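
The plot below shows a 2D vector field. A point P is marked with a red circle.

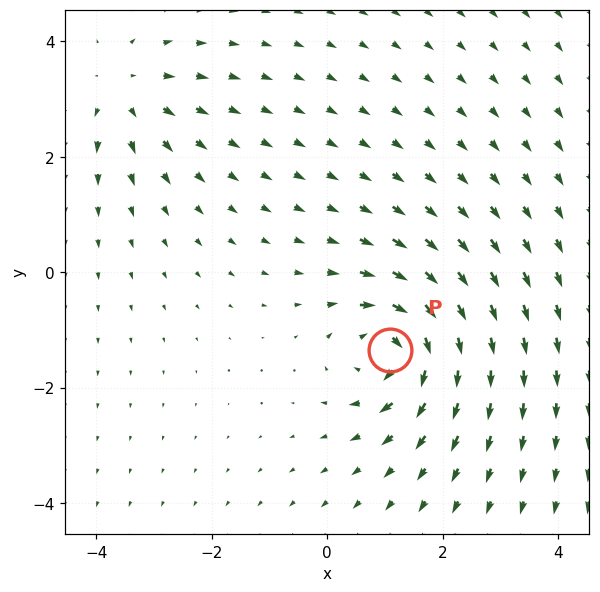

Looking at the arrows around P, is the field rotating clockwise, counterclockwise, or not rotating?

Near P at (1.1, -1.3) the arrows circulate clockwise. The curl (z-component) there is about -6; negative curl means clockwise rotation.

clockwise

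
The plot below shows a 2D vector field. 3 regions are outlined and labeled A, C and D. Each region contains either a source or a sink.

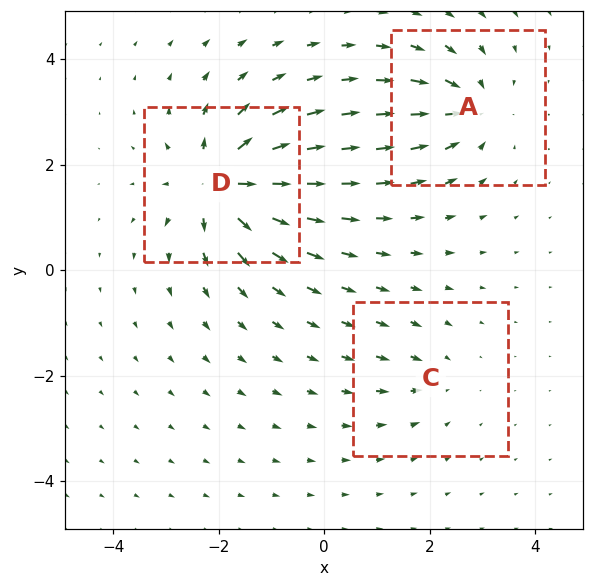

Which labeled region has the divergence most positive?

D

Divergence at each region's feature centre — A: about -4, C: about -2, D: about +6. Region D is most positive.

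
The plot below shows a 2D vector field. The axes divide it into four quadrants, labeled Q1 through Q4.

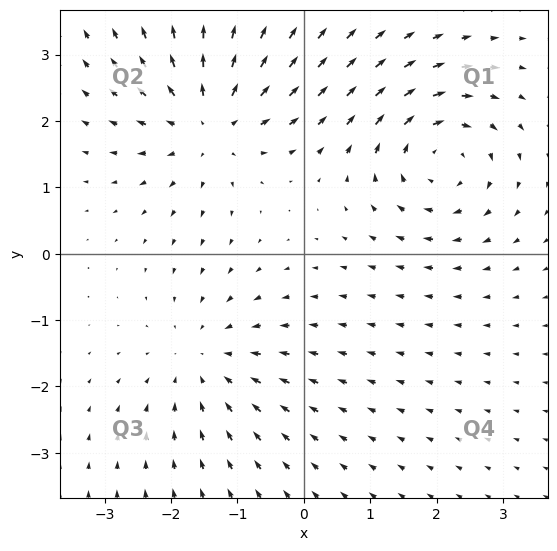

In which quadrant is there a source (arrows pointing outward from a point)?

The source sits at approximately (-1.4, 2.0), which lies in quadrant Q2. The divergence there is about +5, positive as expected for a source.

Q2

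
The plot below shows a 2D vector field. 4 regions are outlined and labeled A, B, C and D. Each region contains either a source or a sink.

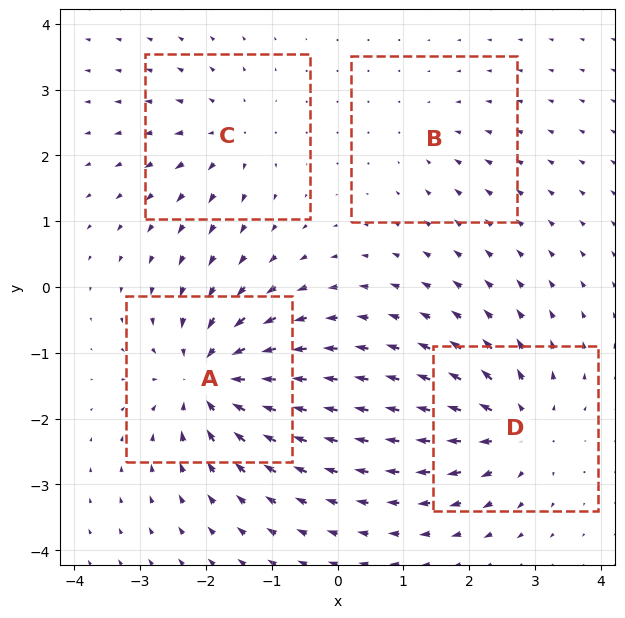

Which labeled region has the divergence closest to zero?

Divergence at each region's feature centre — A: about -8, B: about -2, C: about +4, D: about +6. Region B is closest to zero.

B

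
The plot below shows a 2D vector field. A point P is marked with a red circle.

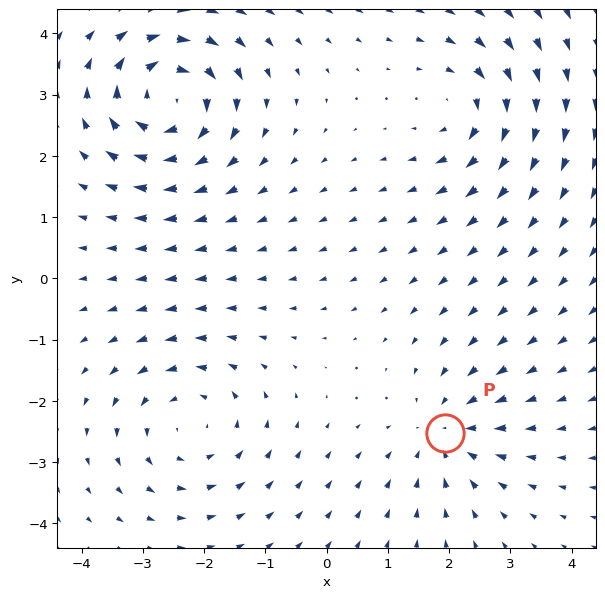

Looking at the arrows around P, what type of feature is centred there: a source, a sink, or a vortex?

At P (1.9, -2.5) the arrows converge inward. Divergence about -3, curl ≈0 — negative divergence with near-zero curl is a sink.

sink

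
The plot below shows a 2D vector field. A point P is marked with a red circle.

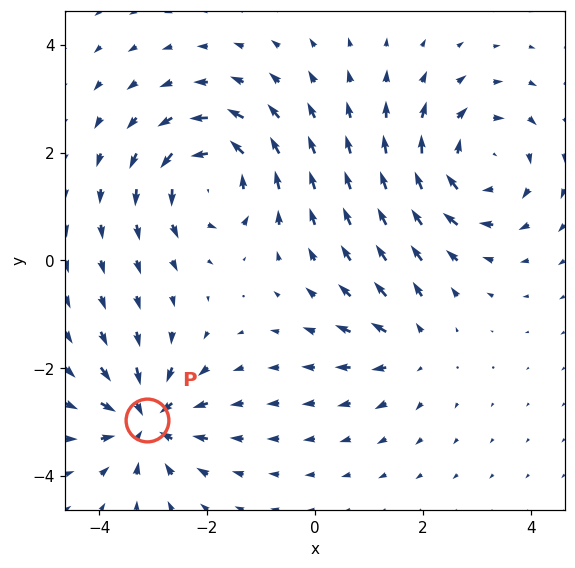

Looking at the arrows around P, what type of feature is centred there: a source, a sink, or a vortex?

At P (-3.1, -3.0) the arrows converge inward. Divergence about -6, curl ≈0 — negative divergence with near-zero curl is a sink.

sink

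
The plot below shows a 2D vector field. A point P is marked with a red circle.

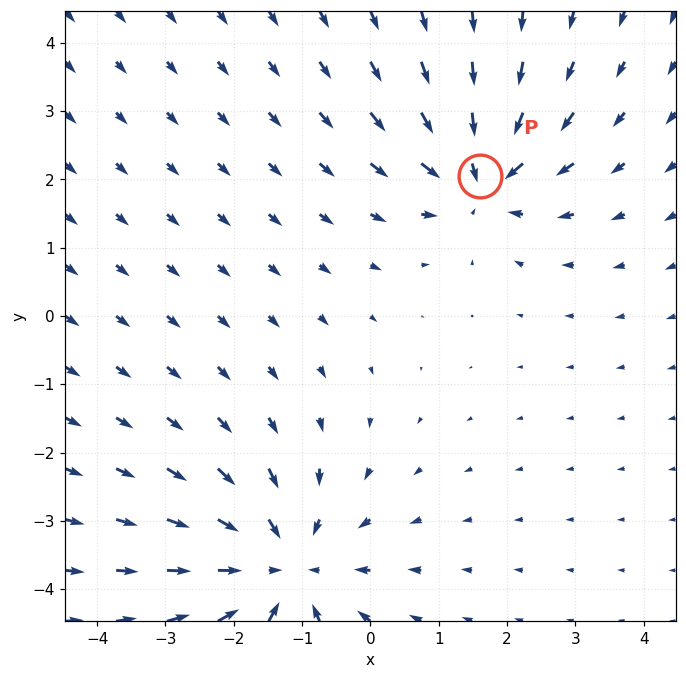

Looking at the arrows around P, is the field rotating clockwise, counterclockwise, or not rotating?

not rotating

Near P at (1.6, 2.0) the arrows show no circulation. The curl there is ≈0.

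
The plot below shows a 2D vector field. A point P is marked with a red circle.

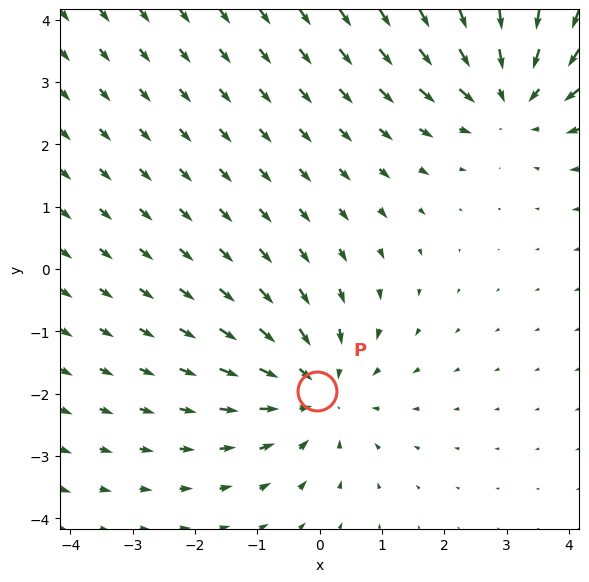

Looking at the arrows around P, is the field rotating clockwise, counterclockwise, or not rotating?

Near P at (-0.0, -2.0) the arrows show no circulation. The curl there is ≈0.

not rotating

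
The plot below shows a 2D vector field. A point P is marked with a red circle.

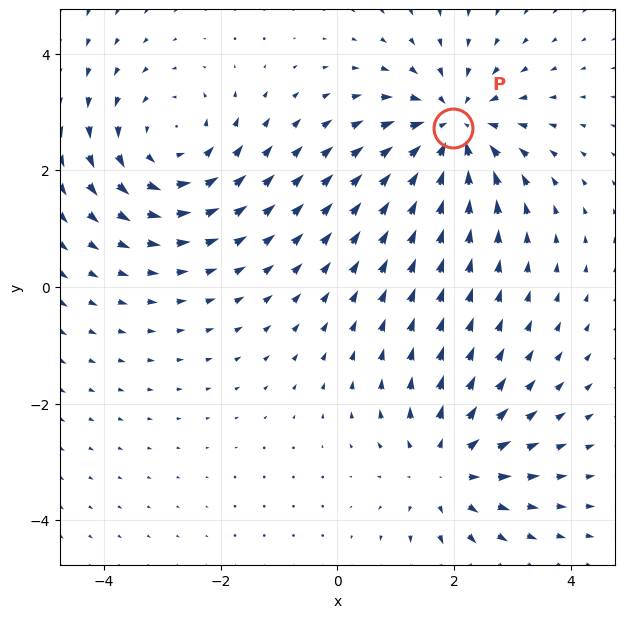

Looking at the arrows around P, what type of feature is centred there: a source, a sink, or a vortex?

At P (2.0, 2.7) the arrows converge inward. Divergence about -4, curl ≈0 — negative divergence with near-zero curl is a sink.

sink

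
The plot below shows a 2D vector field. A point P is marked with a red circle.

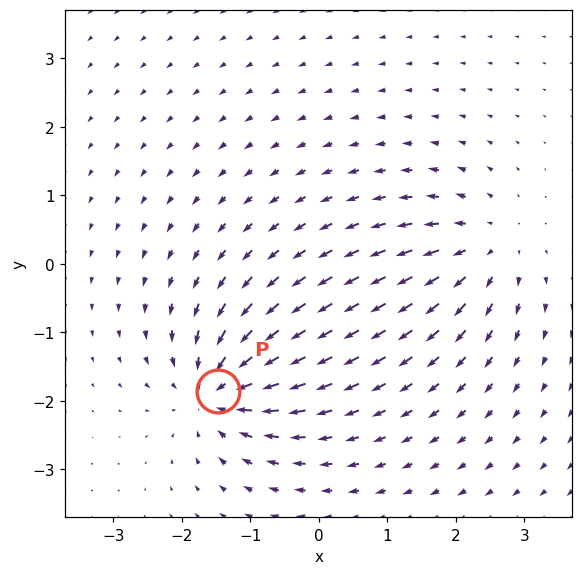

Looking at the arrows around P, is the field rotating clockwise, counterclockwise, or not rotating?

not rotating

Near P at (-1.5, -1.9) the arrows show no circulation. The curl there is ≈0.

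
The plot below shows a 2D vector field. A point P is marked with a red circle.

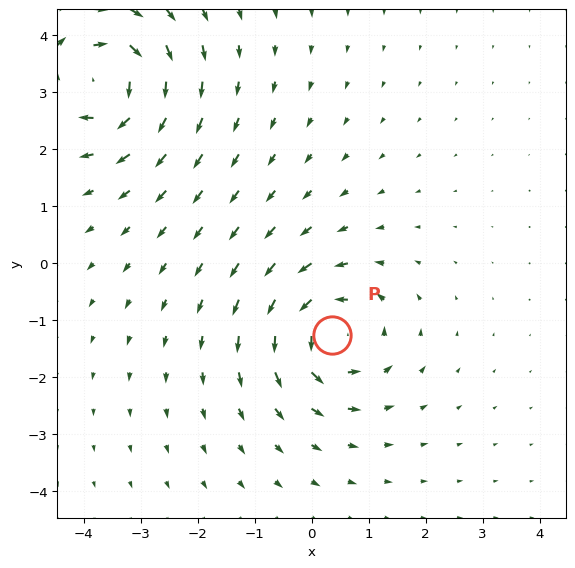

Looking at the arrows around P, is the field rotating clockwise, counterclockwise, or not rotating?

Near P at (0.4, -1.3) the arrows circulate counterclockwise. The curl (z-component) there is about +5; positive curl means counterclockwise rotation.

counterclockwise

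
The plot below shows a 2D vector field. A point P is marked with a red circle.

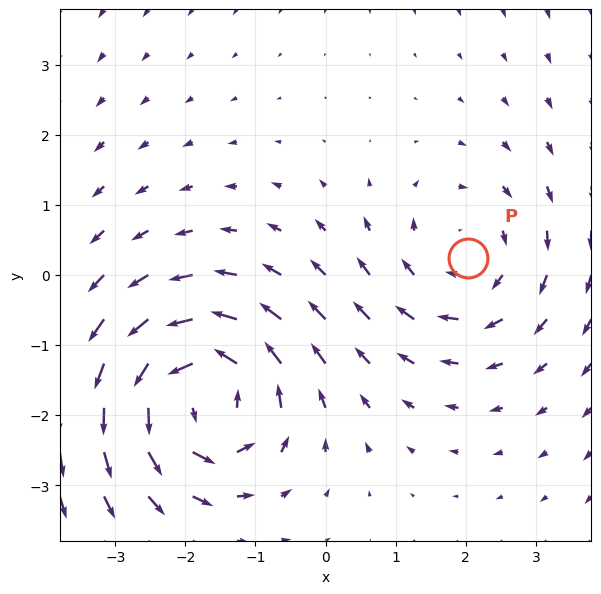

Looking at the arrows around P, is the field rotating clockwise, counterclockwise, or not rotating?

clockwise

Near P at (2.0, 0.2) the arrows circulate clockwise. The curl (z-component) there is about -2; negative curl means clockwise rotation.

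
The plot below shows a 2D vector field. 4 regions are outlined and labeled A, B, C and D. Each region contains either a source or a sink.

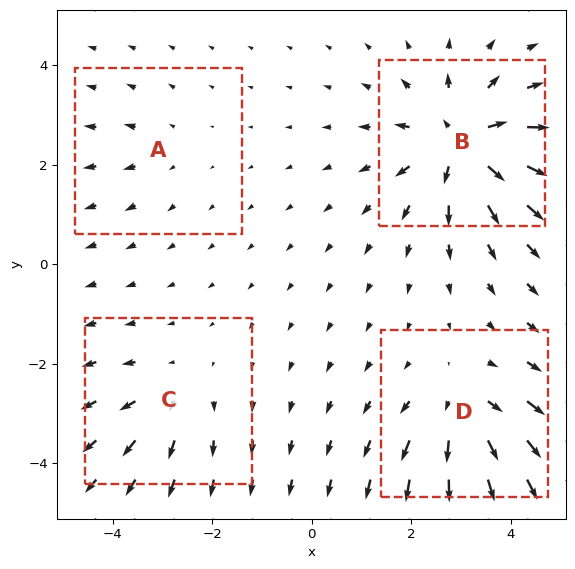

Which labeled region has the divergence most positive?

B

Divergence at each region's feature centre — A: about +2, B: about +7, C: about +3, D: about +5. Region B is most positive.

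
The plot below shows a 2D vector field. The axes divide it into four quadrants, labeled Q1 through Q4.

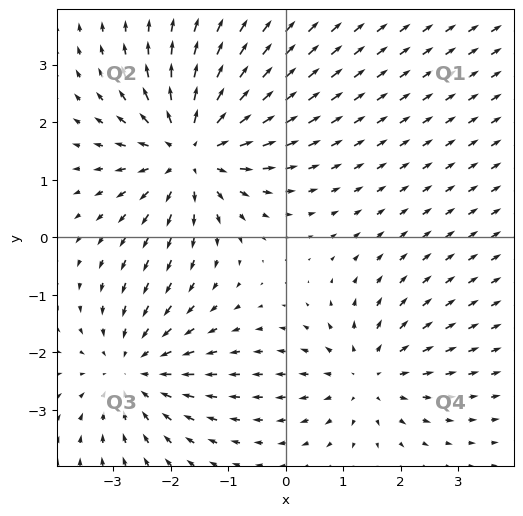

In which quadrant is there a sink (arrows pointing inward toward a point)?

Q3

The sink sits at approximately (-2.7, -2.3), which lies in quadrant Q3. The divergence there is about -3, negative as expected for a sink.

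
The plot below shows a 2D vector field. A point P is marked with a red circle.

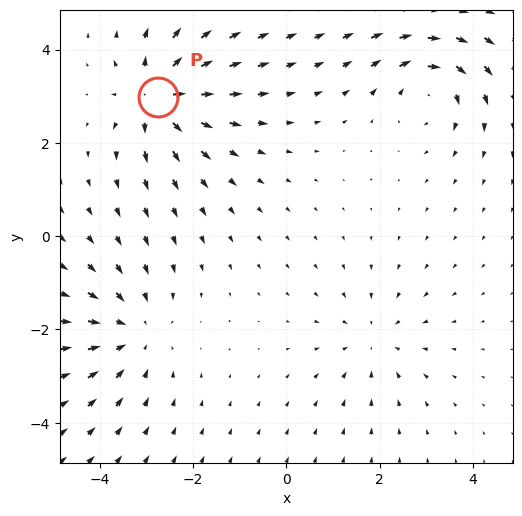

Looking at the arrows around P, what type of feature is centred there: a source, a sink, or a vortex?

At P (-2.8, 3.0) the arrows spread outward. Divergence about +7, curl ≈0 — positive divergence with near-zero curl is a source.

source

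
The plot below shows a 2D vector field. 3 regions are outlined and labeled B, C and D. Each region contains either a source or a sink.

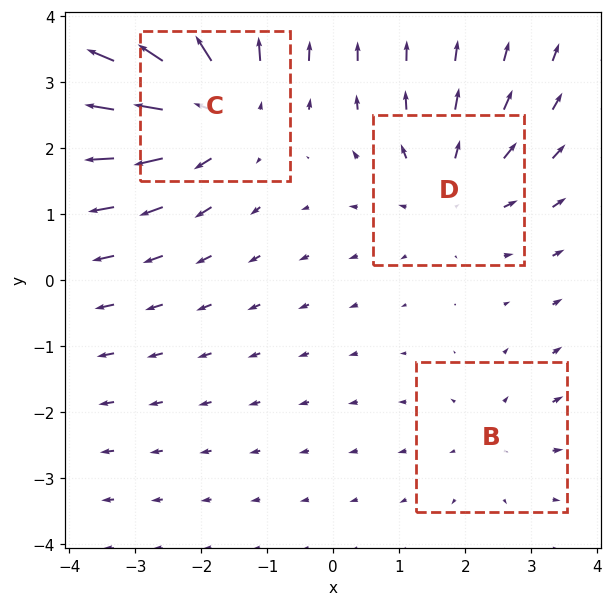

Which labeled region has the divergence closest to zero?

B

Divergence at each region's feature centre — B: about +2, C: about +5, D: about +3. Region B is closest to zero.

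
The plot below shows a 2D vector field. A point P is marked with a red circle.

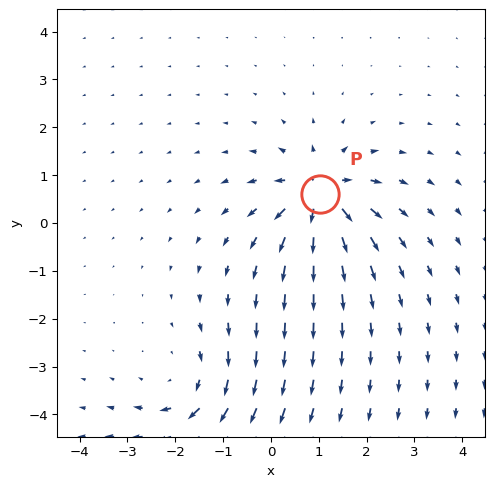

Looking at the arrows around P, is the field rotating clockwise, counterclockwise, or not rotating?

not rotating

Near P at (1.0, 0.6) the arrows show no circulation. The curl there is ≈0.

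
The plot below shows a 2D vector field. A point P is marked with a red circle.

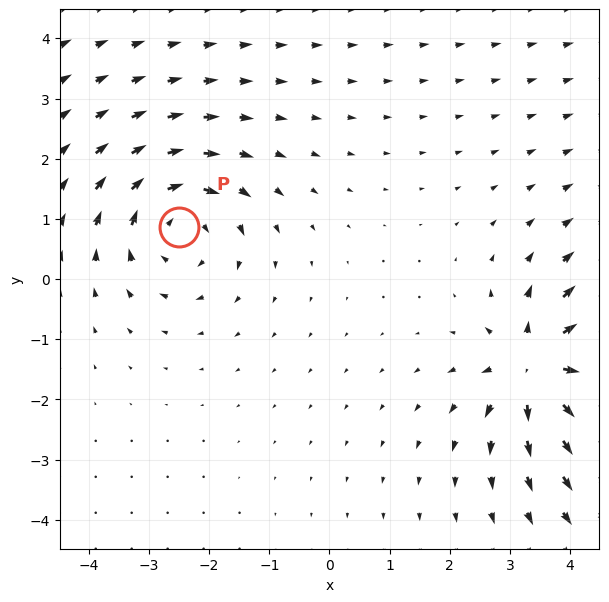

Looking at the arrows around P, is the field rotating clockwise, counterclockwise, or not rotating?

Near P at (-2.5, 0.9) the arrows circulate clockwise. The curl (z-component) there is about -4; negative curl means clockwise rotation.

clockwise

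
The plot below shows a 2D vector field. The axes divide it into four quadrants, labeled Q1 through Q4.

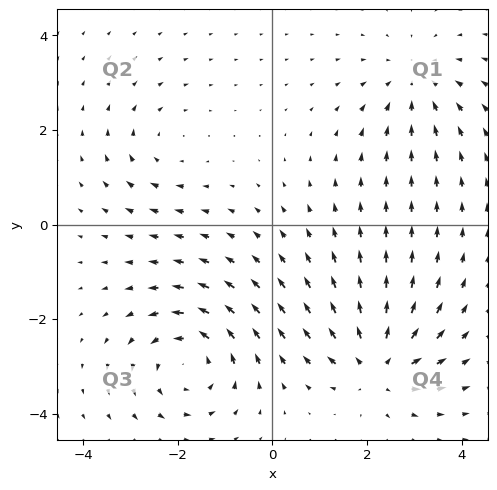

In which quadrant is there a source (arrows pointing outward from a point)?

Q4

The source sits at approximately (2.2, -2.9), which lies in quadrant Q4. The divergence there is about +5, positive as expected for a source.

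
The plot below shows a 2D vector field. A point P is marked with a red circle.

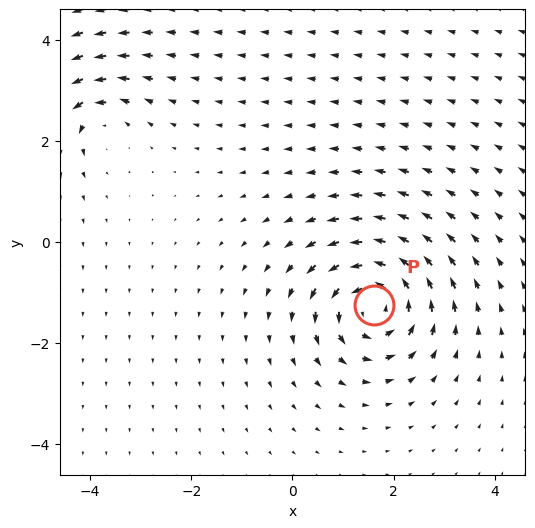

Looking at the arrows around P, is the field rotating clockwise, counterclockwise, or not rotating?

counterclockwise

Near P at (1.6, -1.3) the arrows circulate counterclockwise. The curl (z-component) there is about +6; positive curl means counterclockwise rotation.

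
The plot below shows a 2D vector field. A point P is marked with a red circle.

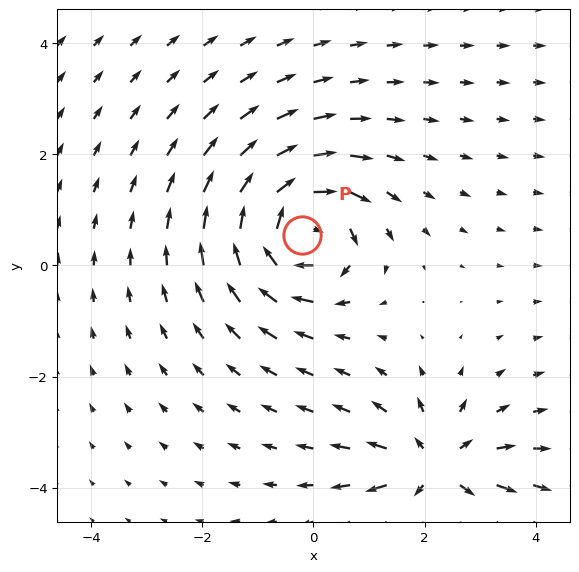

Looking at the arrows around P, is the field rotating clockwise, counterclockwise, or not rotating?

Near P at (-0.2, 0.5) the arrows circulate clockwise. The curl (z-component) there is about -6; negative curl means clockwise rotation.

clockwise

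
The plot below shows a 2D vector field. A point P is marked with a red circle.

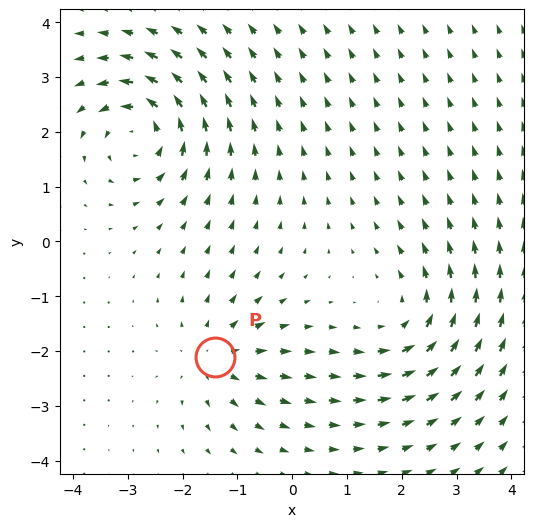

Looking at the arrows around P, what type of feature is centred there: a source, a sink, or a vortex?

source

At P (-1.4, -2.1) the arrows spread outward. Divergence about +4, curl ≈0 — positive divergence with near-zero curl is a source.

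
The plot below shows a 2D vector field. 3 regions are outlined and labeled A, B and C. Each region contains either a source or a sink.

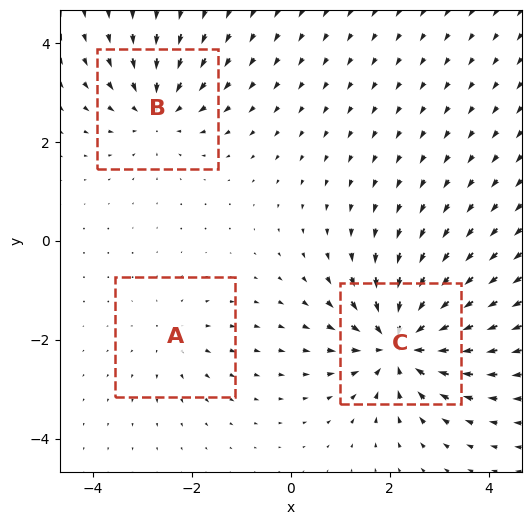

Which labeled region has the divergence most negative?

Divergence at each region's feature centre — A: about +2, B: about -4, C: about -6. Region C is most negative.

C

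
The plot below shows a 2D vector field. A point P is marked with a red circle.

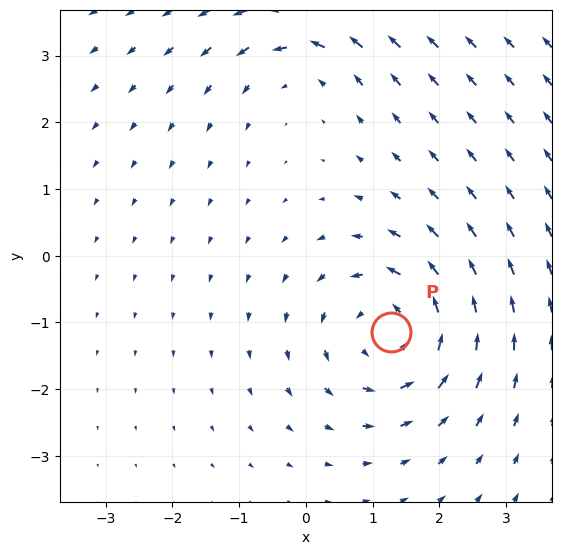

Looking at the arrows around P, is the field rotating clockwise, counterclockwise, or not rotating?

Near P at (1.3, -1.1) the arrows circulate counterclockwise. The curl (z-component) there is about +4; positive curl means counterclockwise rotation.

counterclockwise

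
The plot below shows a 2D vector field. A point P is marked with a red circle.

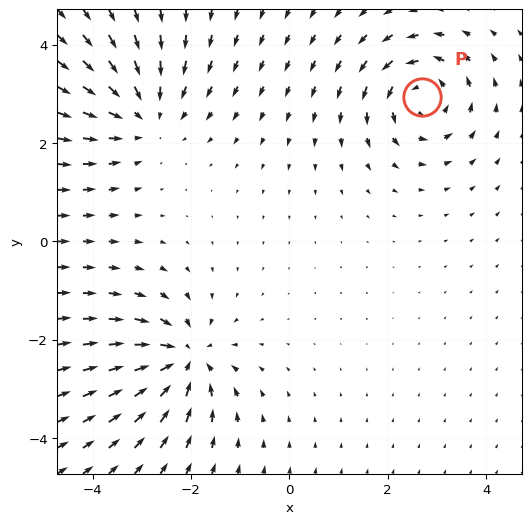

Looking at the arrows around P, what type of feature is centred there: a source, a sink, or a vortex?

vortex

At P (2.7, 2.9) the arrows circulate counterclockwise. Divergence ≈0, curl about +5 — near-zero divergence with nonzero curl is a vortex.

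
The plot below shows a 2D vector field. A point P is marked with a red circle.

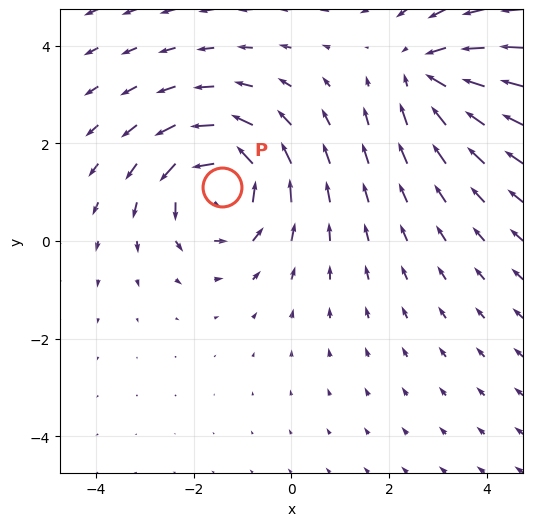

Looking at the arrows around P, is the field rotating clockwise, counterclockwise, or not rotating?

Near P at (-1.4, 1.1) the arrows circulate counterclockwise. The curl (z-component) there is about +4; positive curl means counterclockwise rotation.

counterclockwise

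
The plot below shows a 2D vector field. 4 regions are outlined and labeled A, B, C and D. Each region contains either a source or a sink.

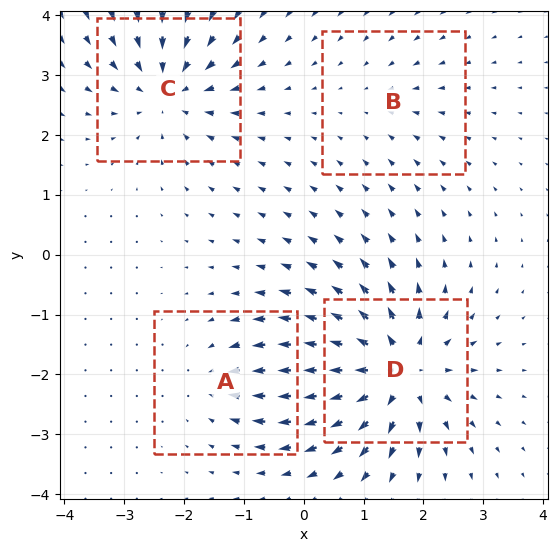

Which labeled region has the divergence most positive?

Divergence at each region's feature centre — A: about -4, B: about -2, C: about -6, D: about +8. Region D is most positive.

D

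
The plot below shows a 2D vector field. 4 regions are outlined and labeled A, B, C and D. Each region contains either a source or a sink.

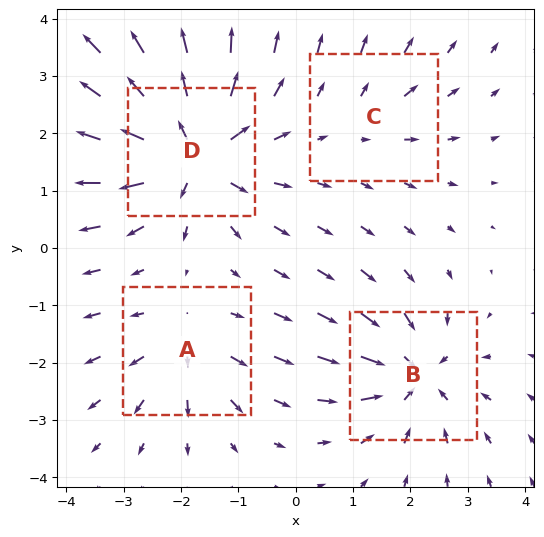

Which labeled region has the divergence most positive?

Divergence at each region's feature centre — A: about +4, B: about -6, C: about +2, D: about +9. Region D is most positive.

D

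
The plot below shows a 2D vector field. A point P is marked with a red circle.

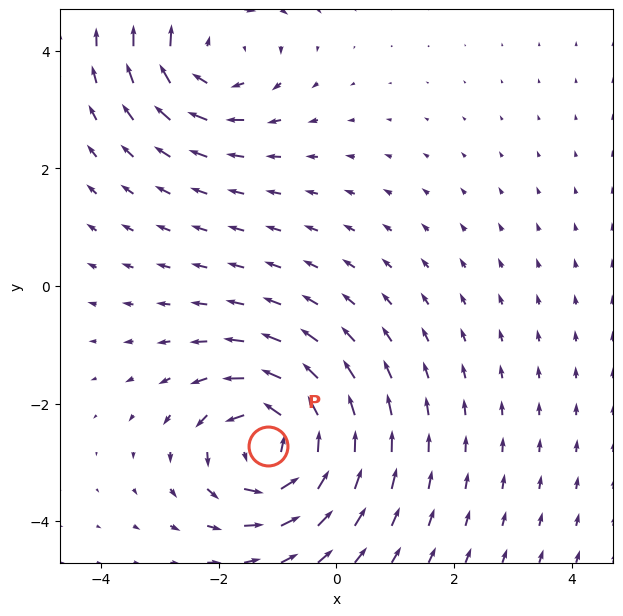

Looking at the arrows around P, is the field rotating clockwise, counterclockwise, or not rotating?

counterclockwise

Near P at (-1.2, -2.7) the arrows circulate counterclockwise. The curl (z-component) there is about +6; positive curl means counterclockwise rotation.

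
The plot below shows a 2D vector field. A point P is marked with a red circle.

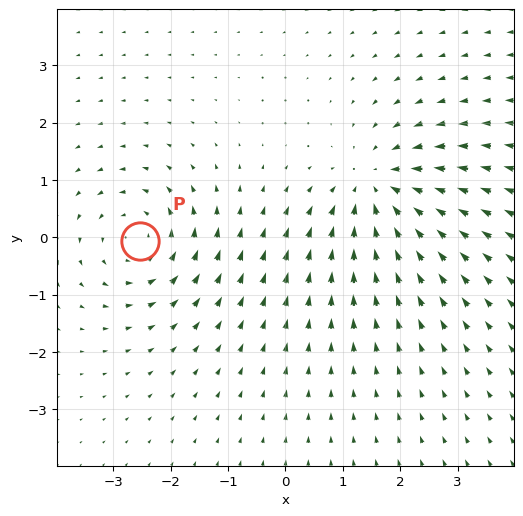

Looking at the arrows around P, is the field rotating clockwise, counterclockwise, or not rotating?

Near P at (-2.5, -0.1) the arrows circulate counterclockwise. The curl (z-component) there is about +3; positive curl means counterclockwise rotation.

counterclockwise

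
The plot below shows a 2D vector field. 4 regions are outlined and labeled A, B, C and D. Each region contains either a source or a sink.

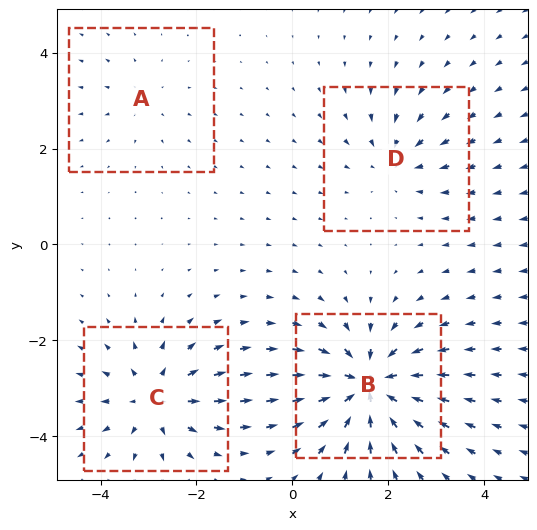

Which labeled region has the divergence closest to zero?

A

Divergence at each region's feature centre — A: about +2, B: about -8, C: about +6, D: about -4. Region A is closest to zero.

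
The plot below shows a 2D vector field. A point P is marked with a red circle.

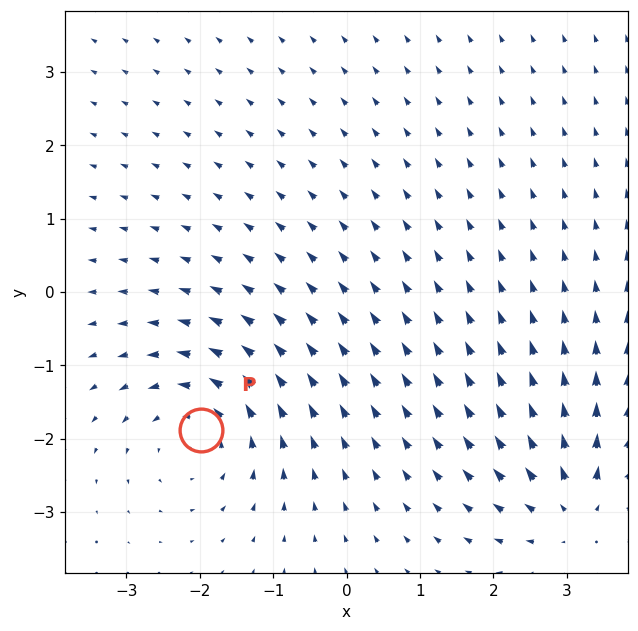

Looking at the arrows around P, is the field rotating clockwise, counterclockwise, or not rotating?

counterclockwise

Near P at (-2.0, -1.9) the arrows circulate counterclockwise. The curl (z-component) there is about +4; positive curl means counterclockwise rotation.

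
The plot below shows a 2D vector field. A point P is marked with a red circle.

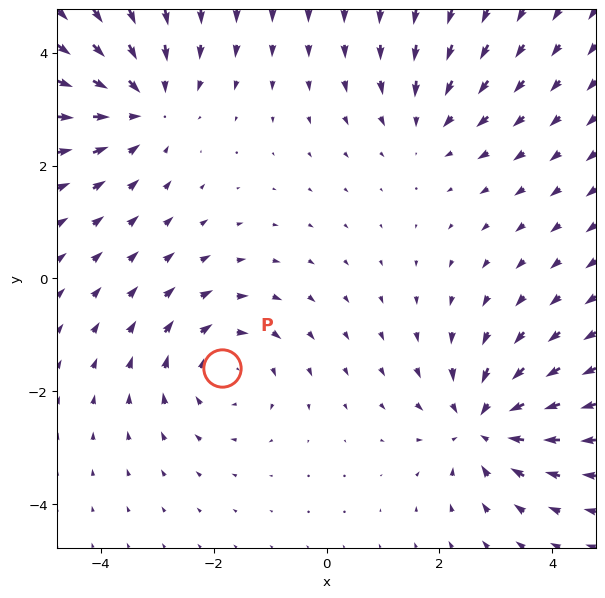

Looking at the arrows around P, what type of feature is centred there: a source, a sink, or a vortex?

vortex

At P (-1.8, -1.6) the arrows circulate clockwise. Divergence ≈0, curl about -4 — near-zero divergence with nonzero curl is a vortex.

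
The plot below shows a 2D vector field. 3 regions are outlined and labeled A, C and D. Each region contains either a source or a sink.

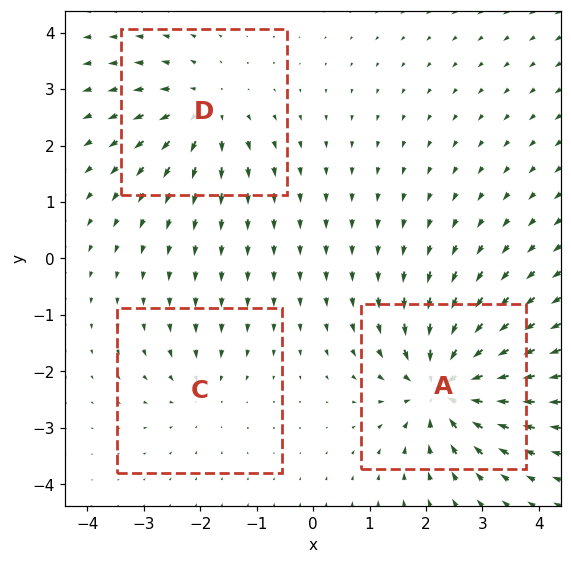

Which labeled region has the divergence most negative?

A

Divergence at each region's feature centre — A: about -6, C: about -2, D: about +3. Region A is most negative.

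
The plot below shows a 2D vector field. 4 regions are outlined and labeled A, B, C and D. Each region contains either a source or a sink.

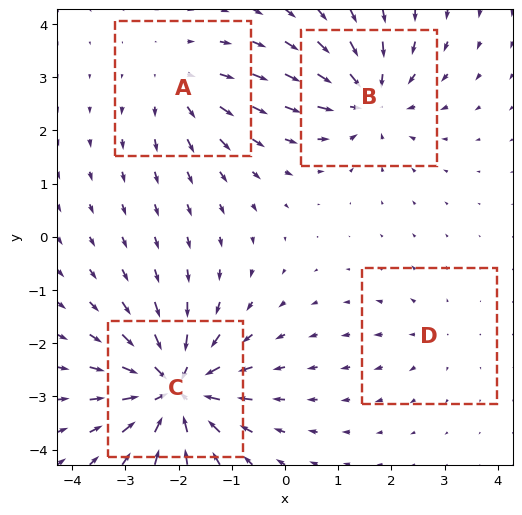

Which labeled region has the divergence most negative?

Divergence at each region's feature centre — A: about +4, B: about -6, C: about -9, D: about +2. Region C is most negative.

C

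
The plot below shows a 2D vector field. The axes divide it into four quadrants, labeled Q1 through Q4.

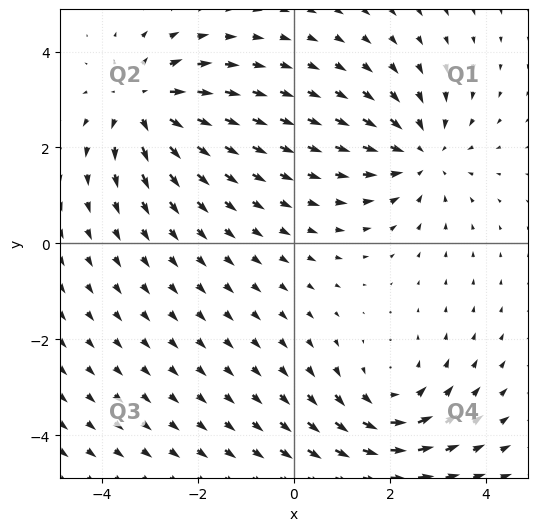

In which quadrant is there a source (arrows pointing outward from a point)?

Q2

The source sits at approximately (-3.1, 2.9), which lies in quadrant Q2. The divergence there is about +5, positive as expected for a source.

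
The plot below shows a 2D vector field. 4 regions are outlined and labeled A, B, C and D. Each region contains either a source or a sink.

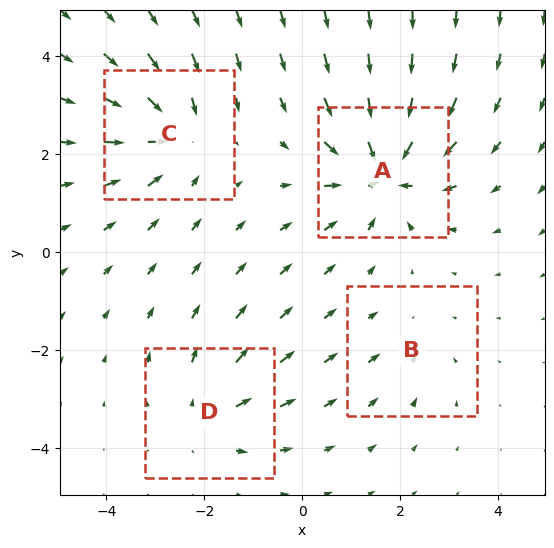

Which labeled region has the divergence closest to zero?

Divergence at each region's feature centre — A: about -7, B: about -2, C: about -5, D: about +4. Region B is closest to zero.

B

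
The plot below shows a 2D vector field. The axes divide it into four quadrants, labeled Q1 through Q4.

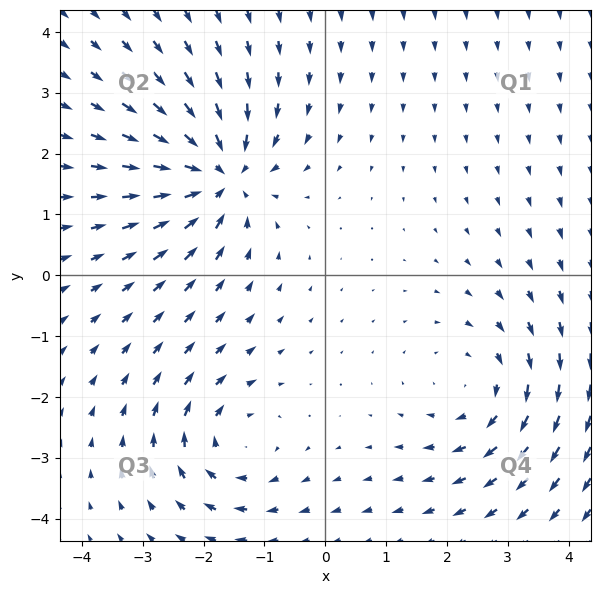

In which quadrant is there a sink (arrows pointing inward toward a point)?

Q2

The sink sits at approximately (-1.7, 1.6), which lies in quadrant Q2. The divergence there is about -5, negative as expected for a sink.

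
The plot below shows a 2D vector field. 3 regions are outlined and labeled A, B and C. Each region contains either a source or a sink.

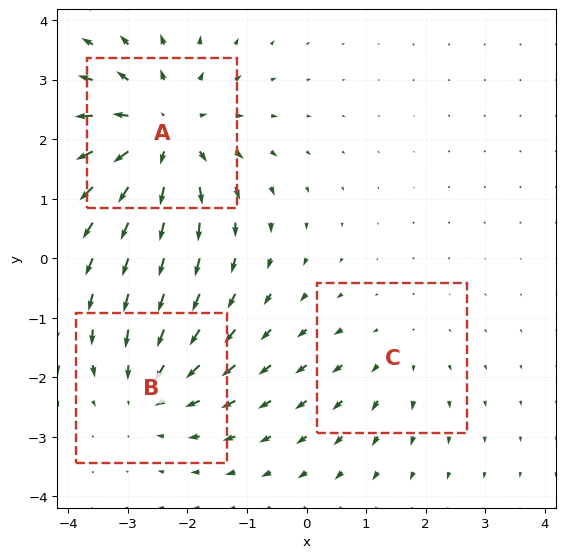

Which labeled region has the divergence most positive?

Divergence at each region's feature centre — A: about +4, B: about -3, C: about +2. Region A is most positive.

A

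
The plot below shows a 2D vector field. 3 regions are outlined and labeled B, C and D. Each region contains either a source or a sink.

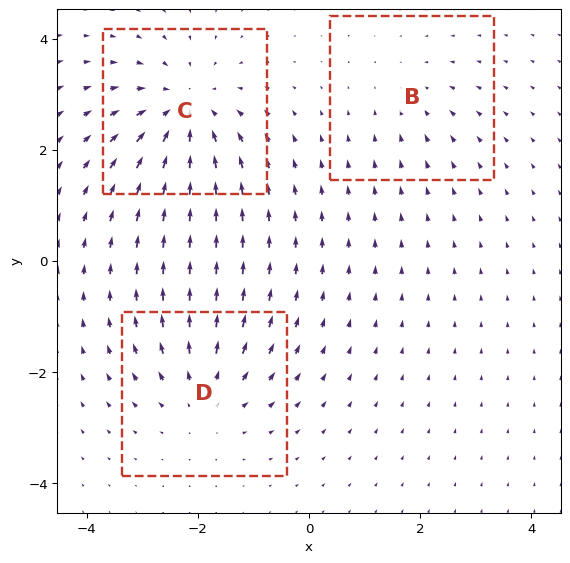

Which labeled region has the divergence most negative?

C

Divergence at each region's feature centre — B: about -2, C: about -4, D: about +3. Region C is most negative.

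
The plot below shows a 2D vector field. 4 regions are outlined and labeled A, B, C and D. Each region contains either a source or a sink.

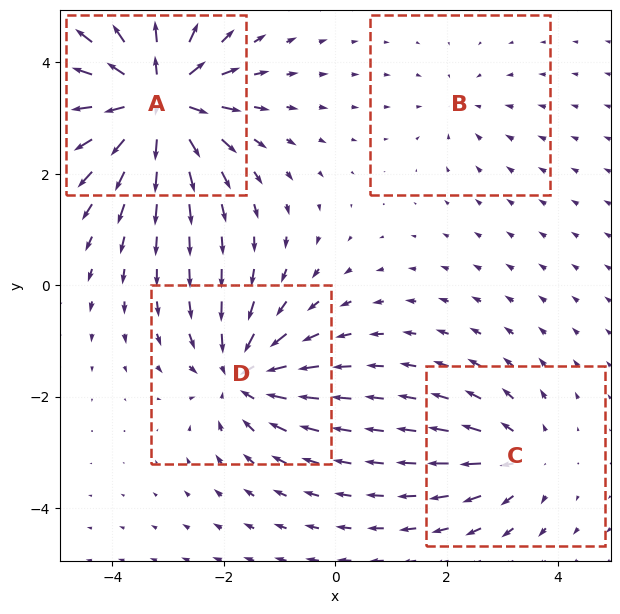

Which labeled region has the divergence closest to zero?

Divergence at each region's feature centre — A: about +8, B: about -2, C: about +4, D: about -5. Region B is closest to zero.

B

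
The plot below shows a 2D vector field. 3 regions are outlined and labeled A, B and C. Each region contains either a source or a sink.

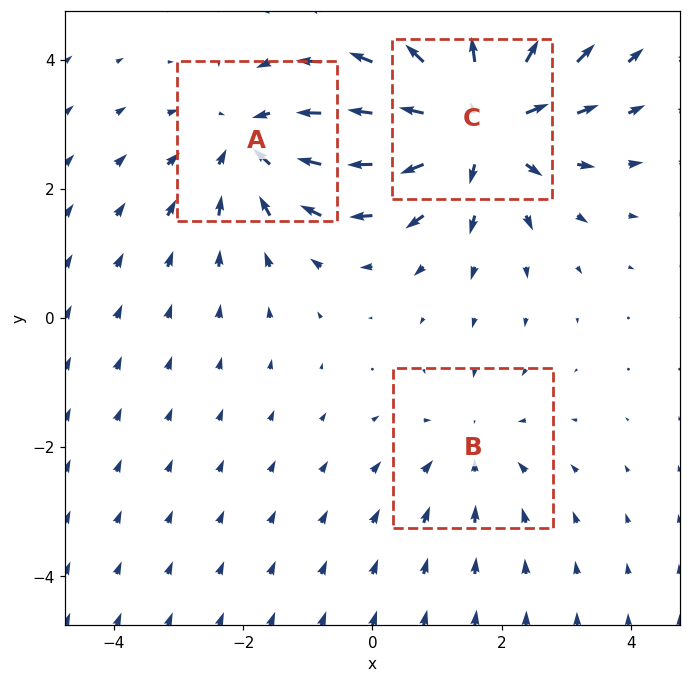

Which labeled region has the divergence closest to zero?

B

Divergence at each region's feature centre — A: about -3, B: about -2, C: about +4. Region B is closest to zero.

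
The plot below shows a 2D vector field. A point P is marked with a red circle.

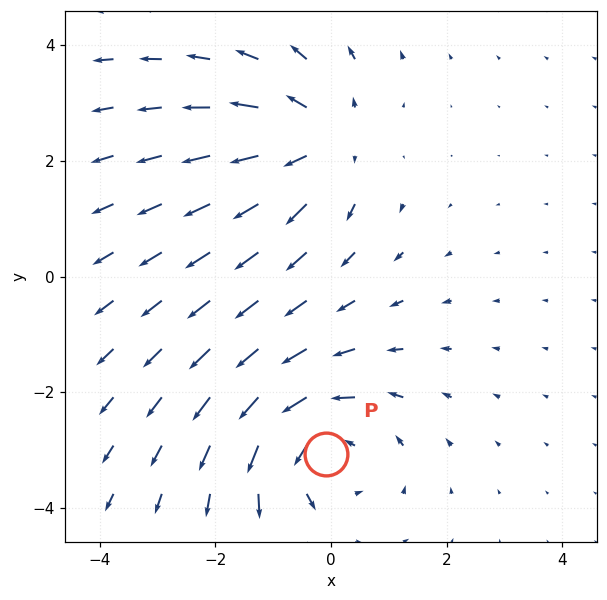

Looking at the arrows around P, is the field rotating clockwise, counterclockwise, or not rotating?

Near P at (-0.1, -3.1) the arrows circulate counterclockwise. The curl (z-component) there is about +4; positive curl means counterclockwise rotation.

counterclockwise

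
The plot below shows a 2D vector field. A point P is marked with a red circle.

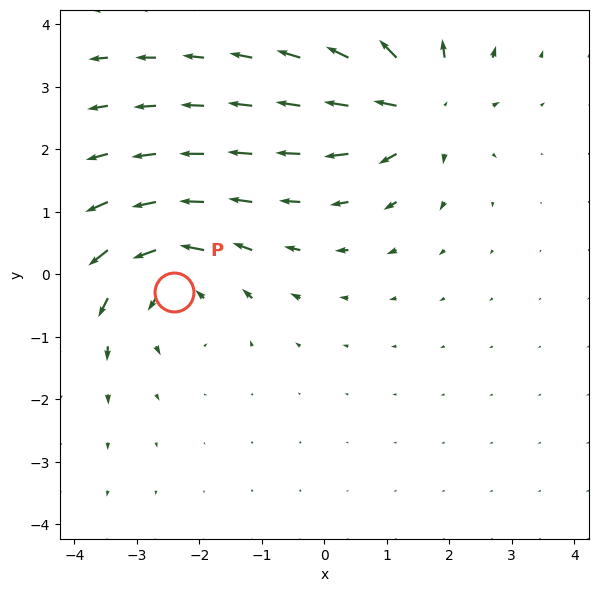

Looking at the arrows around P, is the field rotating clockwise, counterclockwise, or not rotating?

Near P at (-2.4, -0.3) the arrows circulate counterclockwise. The curl (z-component) there is about +5; positive curl means counterclockwise rotation.

counterclockwise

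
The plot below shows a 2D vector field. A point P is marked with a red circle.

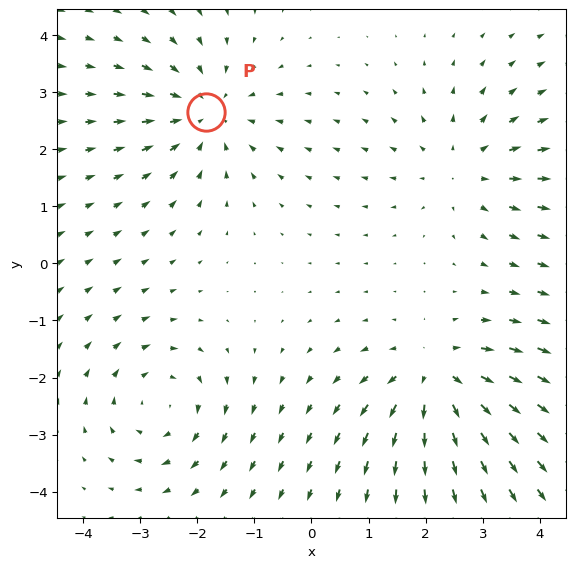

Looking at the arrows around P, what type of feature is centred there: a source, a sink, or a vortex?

At P (-1.8, 2.6) the arrows converge inward. Divergence about -4, curl ≈0 — negative divergence with near-zero curl is a sink.

sink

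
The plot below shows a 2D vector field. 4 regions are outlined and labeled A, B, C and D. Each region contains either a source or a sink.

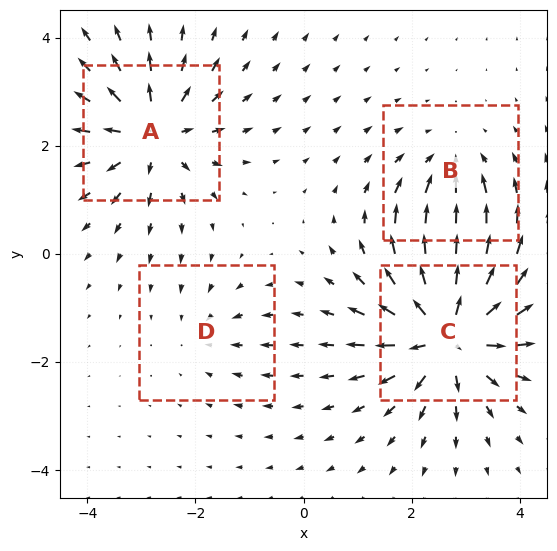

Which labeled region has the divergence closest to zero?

D

Divergence at each region's feature centre — A: about +6, B: about -4, C: about +8, D: about -2. Region D is closest to zero.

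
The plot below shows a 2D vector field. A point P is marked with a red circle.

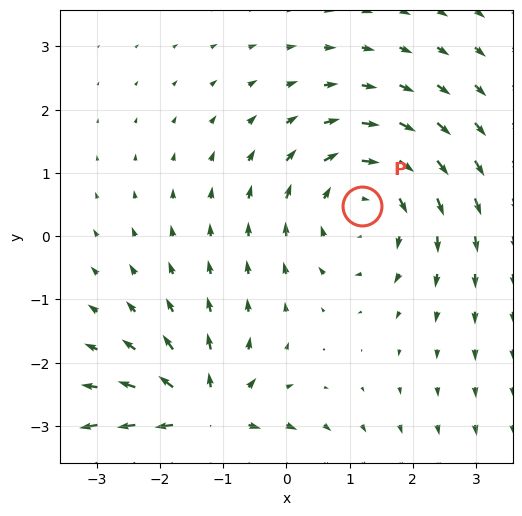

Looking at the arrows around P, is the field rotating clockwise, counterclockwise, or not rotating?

Near P at (1.2, 0.5) the arrows circulate clockwise. The curl (z-component) there is about -2; negative curl means clockwise rotation.

clockwise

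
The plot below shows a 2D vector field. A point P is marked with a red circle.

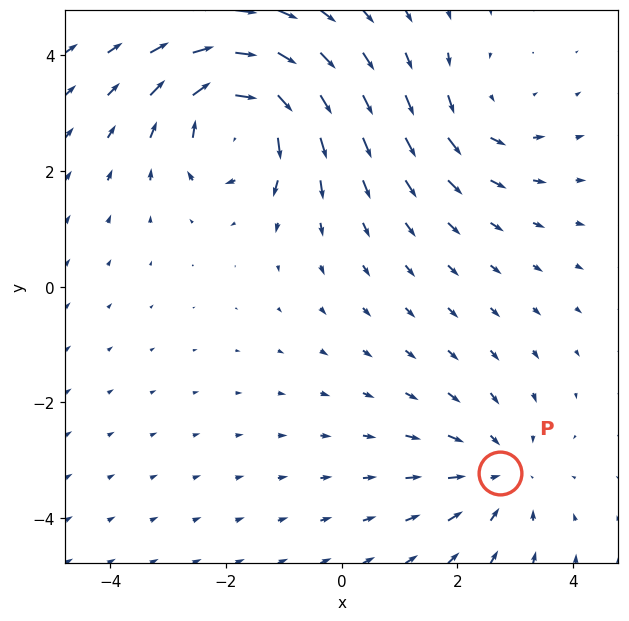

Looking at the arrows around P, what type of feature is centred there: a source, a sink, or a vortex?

At P (2.7, -3.2) the arrows converge inward. Divergence about -3, curl ≈0 — negative divergence with near-zero curl is a sink.

sink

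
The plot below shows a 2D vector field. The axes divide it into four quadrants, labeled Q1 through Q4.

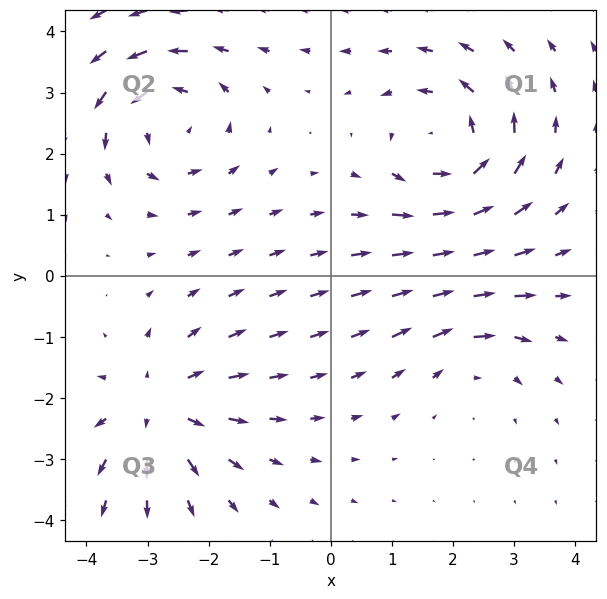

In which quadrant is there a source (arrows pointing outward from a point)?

Q3

The source sits at approximately (-2.8, -2.2), which lies in quadrant Q3. The divergence there is about +4, positive as expected for a source.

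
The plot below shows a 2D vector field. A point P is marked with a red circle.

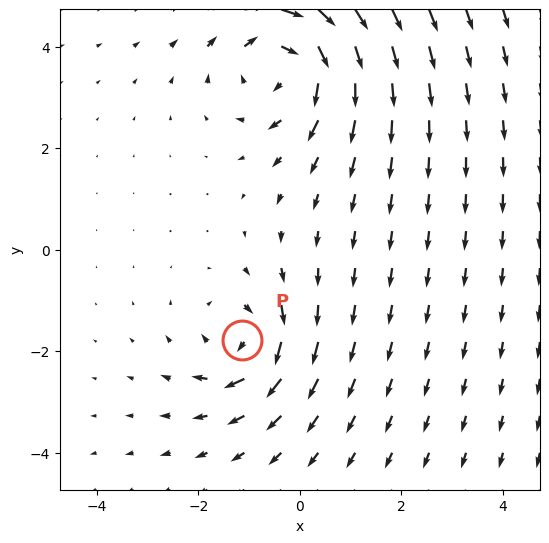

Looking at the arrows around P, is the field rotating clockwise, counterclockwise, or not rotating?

Near P at (-1.1, -1.8) the arrows circulate clockwise. The curl (z-component) there is about -4; negative curl means clockwise rotation.

clockwise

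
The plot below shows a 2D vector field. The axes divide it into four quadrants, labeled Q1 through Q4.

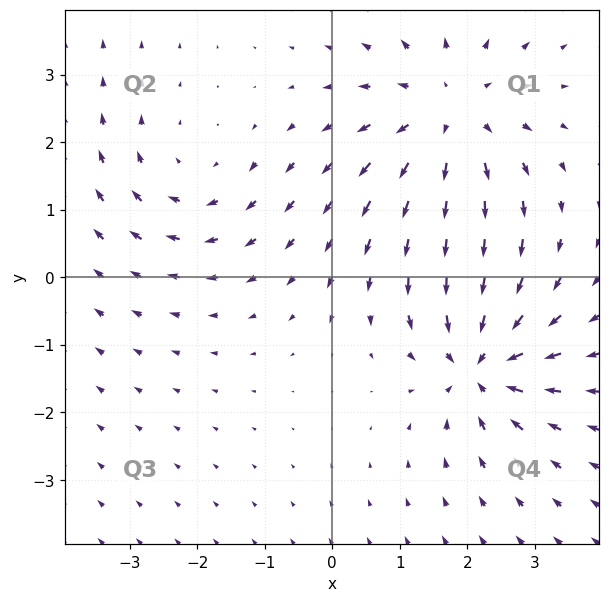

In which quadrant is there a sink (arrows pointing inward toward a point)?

The sink sits at approximately (2.2, -1.3), which lies in quadrant Q4. The divergence there is about -6, negative as expected for a sink.

Q4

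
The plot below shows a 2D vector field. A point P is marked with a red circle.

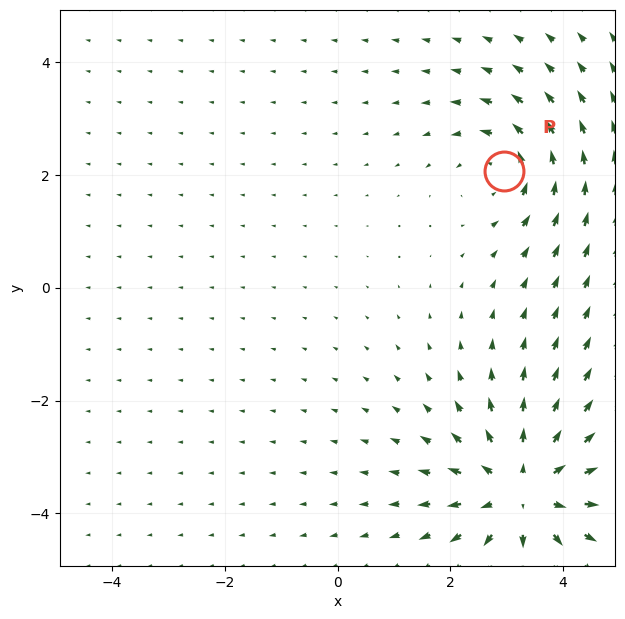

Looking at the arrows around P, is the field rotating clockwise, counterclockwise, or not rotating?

counterclockwise

Near P at (2.9, 2.1) the arrows circulate counterclockwise. The curl (z-component) there is about +3; positive curl means counterclockwise rotation.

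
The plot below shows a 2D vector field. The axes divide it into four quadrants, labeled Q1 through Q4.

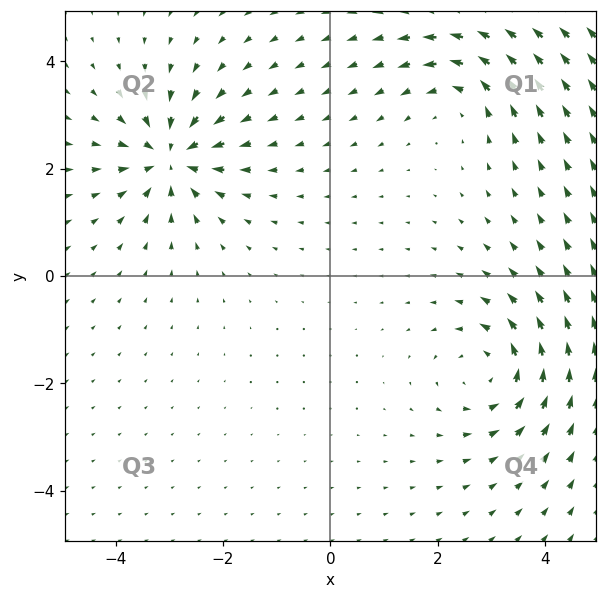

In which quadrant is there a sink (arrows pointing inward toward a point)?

Q2

The sink sits at approximately (-3.0, 2.2), which lies in quadrant Q2. The divergence there is about -5, negative as expected for a sink.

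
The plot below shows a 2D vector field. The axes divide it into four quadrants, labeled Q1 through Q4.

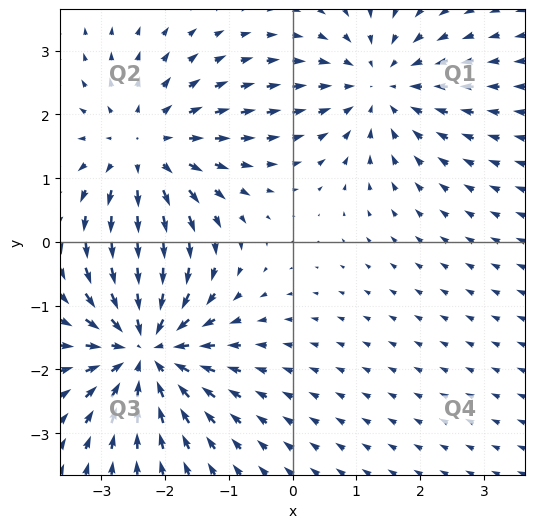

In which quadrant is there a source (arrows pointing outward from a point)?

Q2

The source sits at approximately (-2.3, 1.4), which lies in quadrant Q2. The divergence there is about +3, positive as expected for a source.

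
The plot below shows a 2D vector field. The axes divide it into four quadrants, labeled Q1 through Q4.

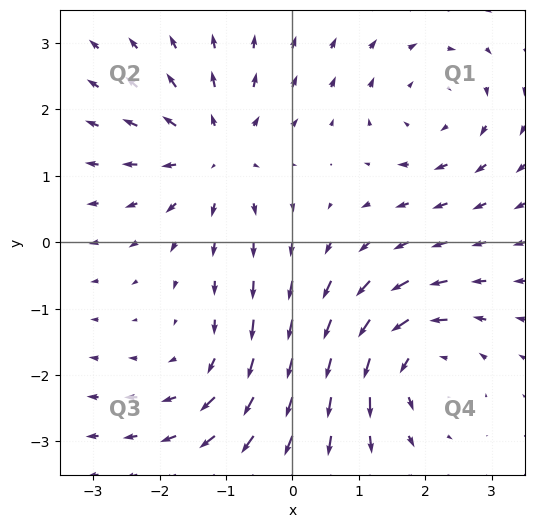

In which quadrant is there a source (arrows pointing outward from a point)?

Q2

The source sits at approximately (-1.2, 1.3), which lies in quadrant Q2. The divergence there is about +4, positive as expected for a source.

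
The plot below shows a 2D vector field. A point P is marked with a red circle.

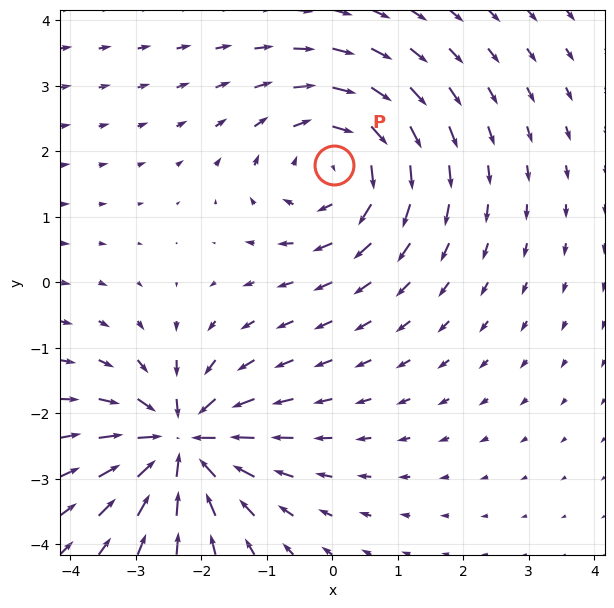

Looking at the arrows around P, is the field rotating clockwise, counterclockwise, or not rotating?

Near P at (0.0, 1.8) the arrows circulate clockwise. The curl (z-component) there is about -3; negative curl means clockwise rotation.

clockwise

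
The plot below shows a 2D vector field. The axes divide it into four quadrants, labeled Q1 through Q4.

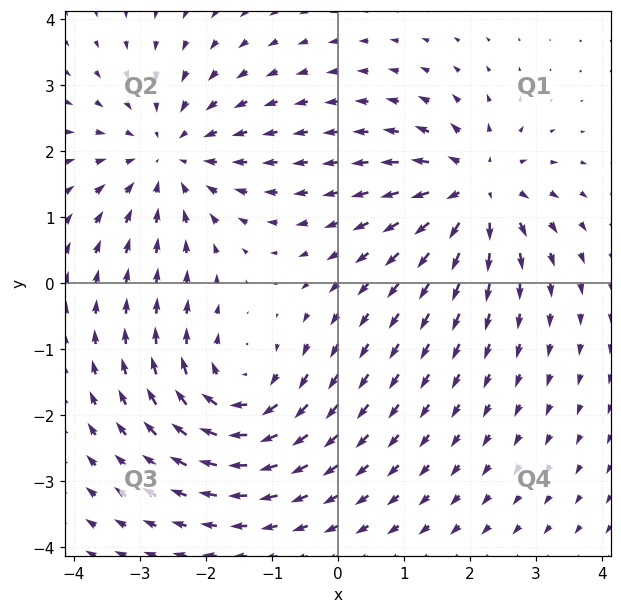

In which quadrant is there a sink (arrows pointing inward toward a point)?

The sink sits at approximately (-2.6, 1.9), which lies in quadrant Q2. The divergence there is about -4, negative as expected for a sink.

Q2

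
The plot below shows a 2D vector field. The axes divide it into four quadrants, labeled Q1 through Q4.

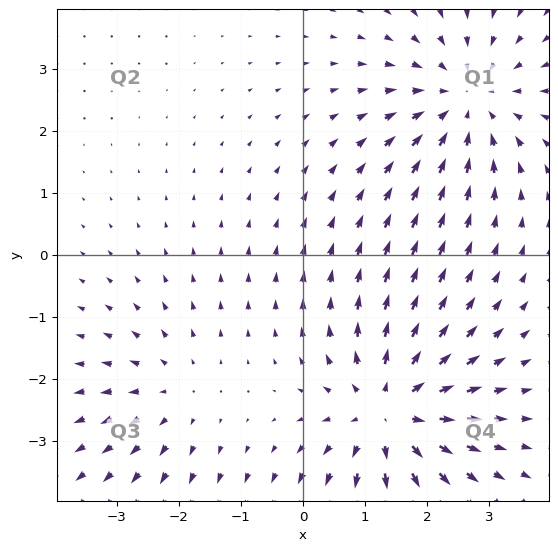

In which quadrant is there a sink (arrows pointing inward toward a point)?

Q1

The sink sits at approximately (2.6, 2.5), which lies in quadrant Q1. The divergence there is about -4, negative as expected for a sink.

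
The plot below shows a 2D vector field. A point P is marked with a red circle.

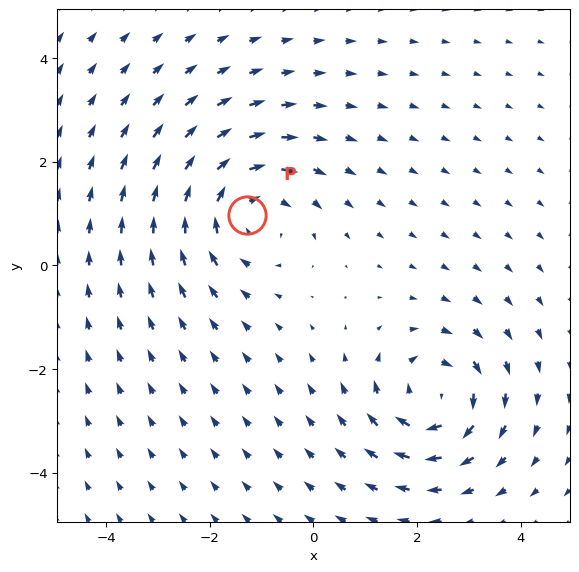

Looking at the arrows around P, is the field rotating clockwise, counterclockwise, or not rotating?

clockwise

Near P at (-1.3, 1.0) the arrows circulate clockwise. The curl (z-component) there is about -4; negative curl means clockwise rotation.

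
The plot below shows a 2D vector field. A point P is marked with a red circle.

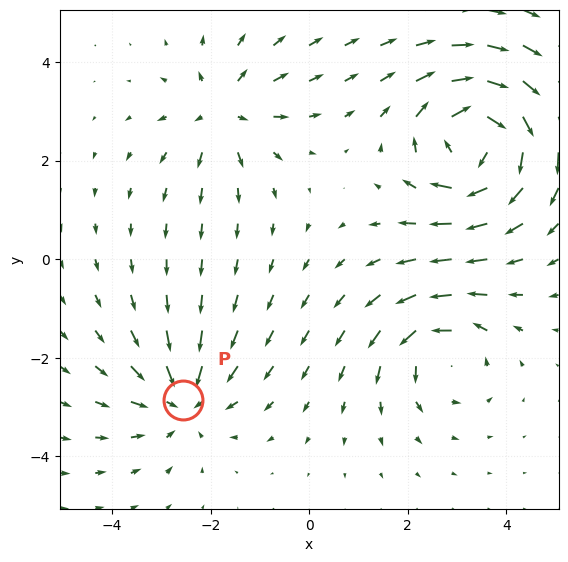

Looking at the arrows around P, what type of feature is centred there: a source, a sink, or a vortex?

At P (-2.6, -2.8) the arrows converge inward. Divergence about -3, curl ≈0 — negative divergence with near-zero curl is a sink.

sink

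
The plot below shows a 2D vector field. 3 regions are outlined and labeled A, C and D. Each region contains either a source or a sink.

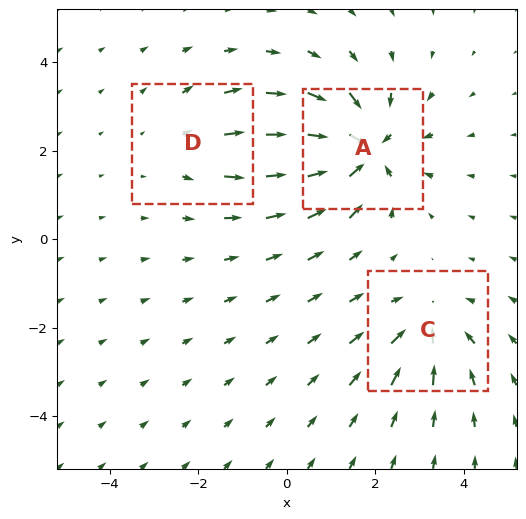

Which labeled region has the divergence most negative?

A

Divergence at each region's feature centre — A: about -5, C: about -3, D: about +2. Region A is most negative.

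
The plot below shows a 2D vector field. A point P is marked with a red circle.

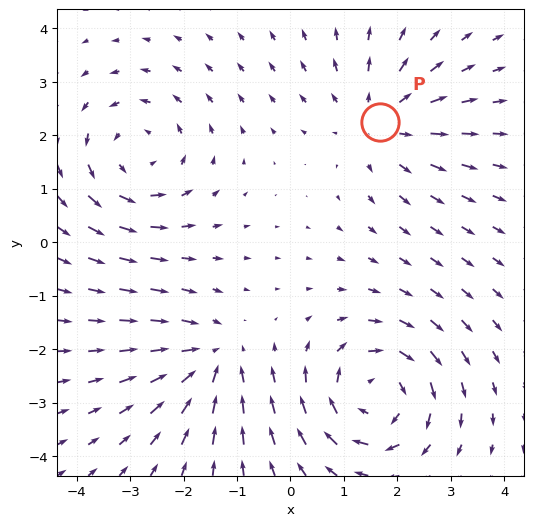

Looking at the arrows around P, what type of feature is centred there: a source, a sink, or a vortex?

At P (1.7, 2.3) the arrows spread outward. Divergence about +3, curl ≈0 — positive divergence with near-zero curl is a source.

source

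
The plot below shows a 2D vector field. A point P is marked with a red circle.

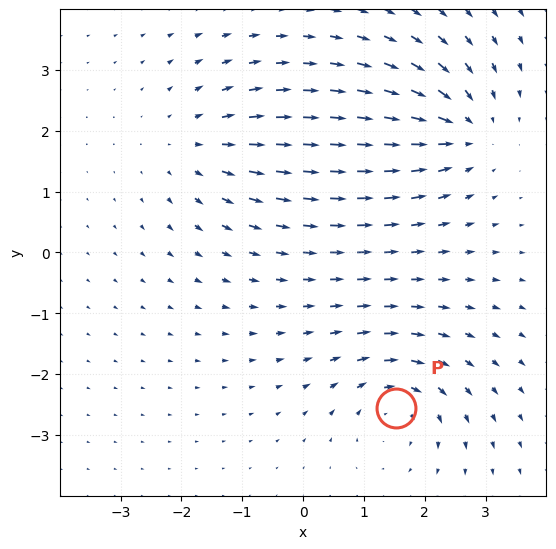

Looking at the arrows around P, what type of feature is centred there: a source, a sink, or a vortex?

At P (1.5, -2.6) the arrows circulate clockwise. Divergence ≈0, curl about -5 — near-zero divergence with nonzero curl is a vortex.

vortex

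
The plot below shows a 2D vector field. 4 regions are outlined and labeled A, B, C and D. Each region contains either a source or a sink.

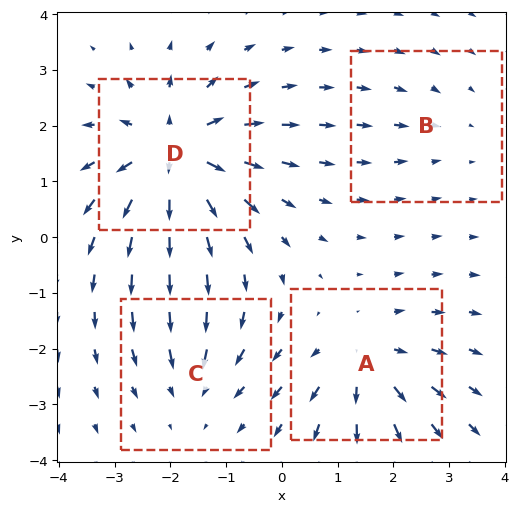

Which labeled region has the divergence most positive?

Divergence at each region's feature centre — A: about +5, B: about -2, C: about -3, D: about +8. Region D is most positive.

D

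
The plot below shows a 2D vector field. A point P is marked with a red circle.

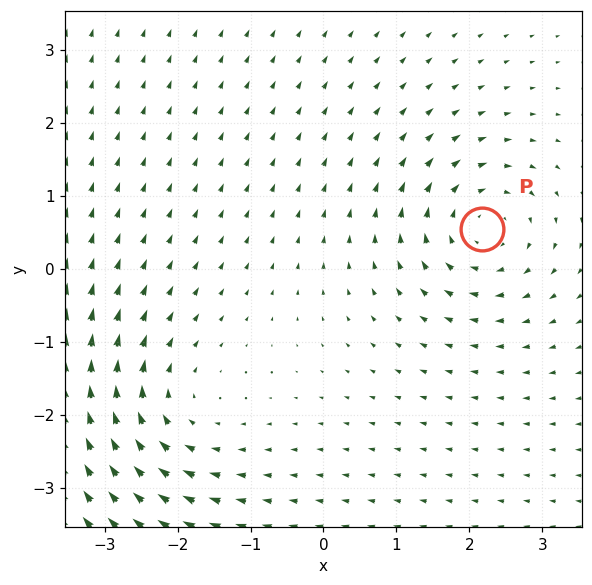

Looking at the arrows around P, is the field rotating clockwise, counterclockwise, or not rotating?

Near P at (2.2, 0.5) the arrows circulate clockwise. The curl (z-component) there is about -4; negative curl means clockwise rotation.

clockwise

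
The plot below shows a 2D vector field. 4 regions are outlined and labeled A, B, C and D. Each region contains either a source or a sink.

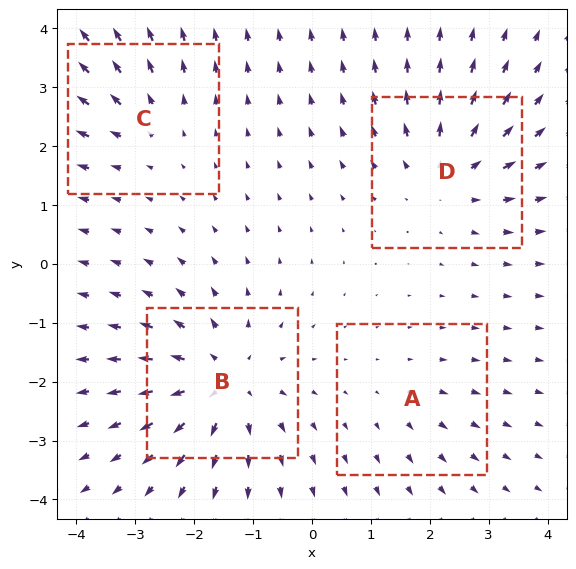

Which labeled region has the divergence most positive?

B

Divergence at each region's feature centre — A: about +2, B: about +6, C: about +3, D: about +5. Region B is most positive.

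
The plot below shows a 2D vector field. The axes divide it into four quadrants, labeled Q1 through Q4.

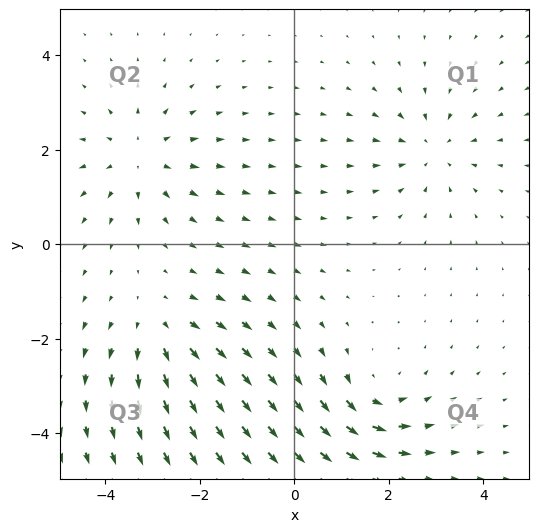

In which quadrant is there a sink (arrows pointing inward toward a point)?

The sink sits at approximately (2.9, 2.0), which lies in quadrant Q1. The divergence there is about -3, negative as expected for a sink.

Q1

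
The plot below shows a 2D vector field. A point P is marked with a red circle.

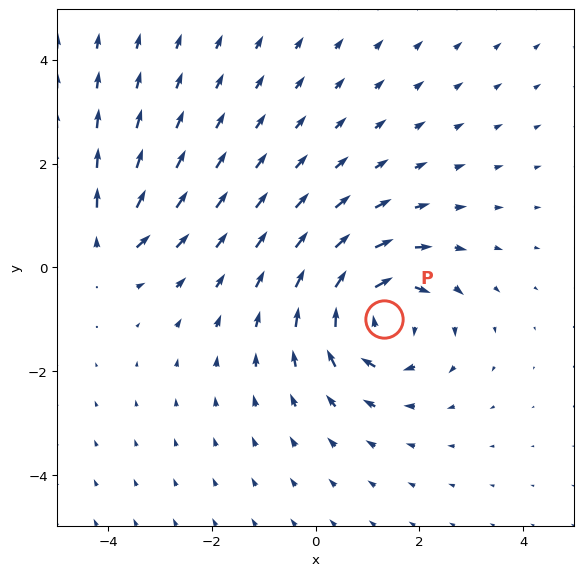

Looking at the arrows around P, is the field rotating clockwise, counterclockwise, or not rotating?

clockwise

Near P at (1.3, -1.0) the arrows circulate clockwise. The curl (z-component) there is about -5; negative curl means clockwise rotation.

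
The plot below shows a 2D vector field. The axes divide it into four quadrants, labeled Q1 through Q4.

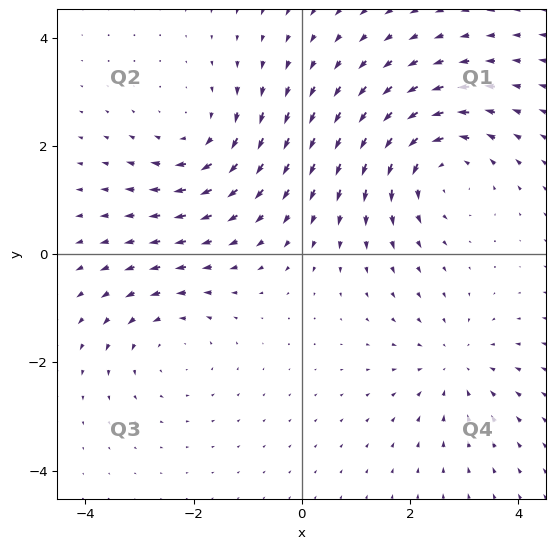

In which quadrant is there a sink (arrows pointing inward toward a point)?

The sink sits at approximately (2.8, -2.0), which lies in quadrant Q4. The divergence there is about -3, negative as expected for a sink.

Q4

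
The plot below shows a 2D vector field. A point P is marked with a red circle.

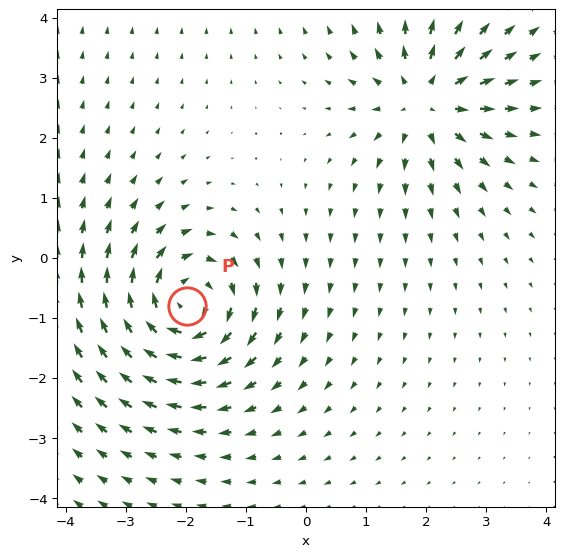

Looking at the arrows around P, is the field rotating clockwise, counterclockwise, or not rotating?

Near P at (-2.0, -0.8) the arrows circulate clockwise. The curl (z-component) there is about -5; negative curl means clockwise rotation.

clockwise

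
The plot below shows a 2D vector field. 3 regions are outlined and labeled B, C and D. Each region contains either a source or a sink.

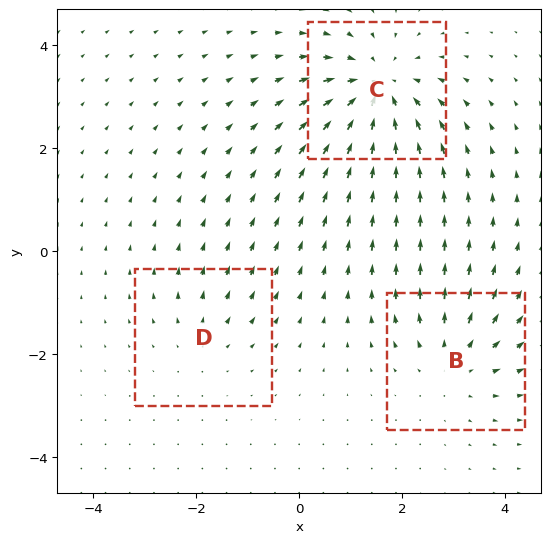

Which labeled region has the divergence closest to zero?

D

Divergence at each region's feature centre — B: about +3, C: about -5, D: about +2. Region D is closest to zero.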